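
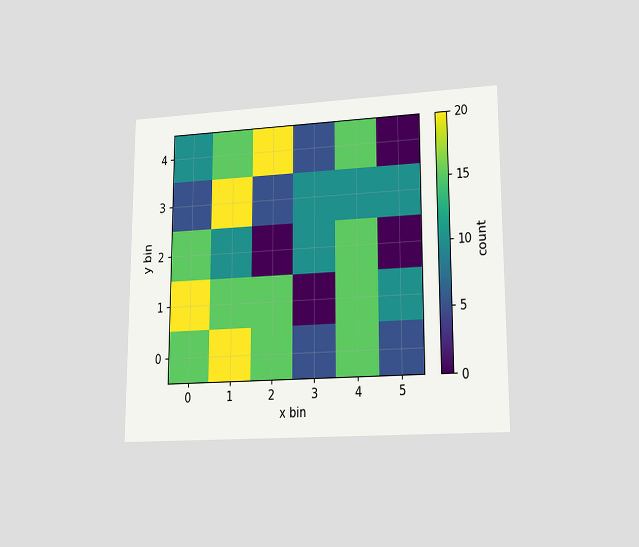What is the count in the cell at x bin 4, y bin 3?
The chart is viewed at a slight angle. Matching the cell (4, 3) against the colorbar gives 10.

10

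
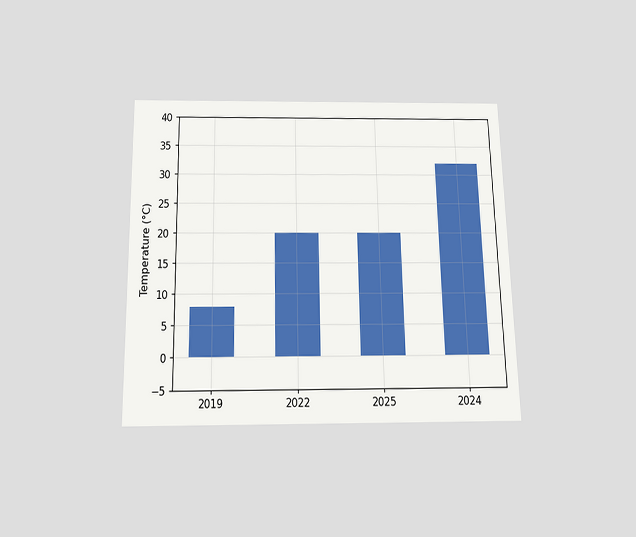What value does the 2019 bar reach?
8°C

The chart is viewed slightly from below. Reading along the chart's y-axis, the 2019 bar reaches 8°C.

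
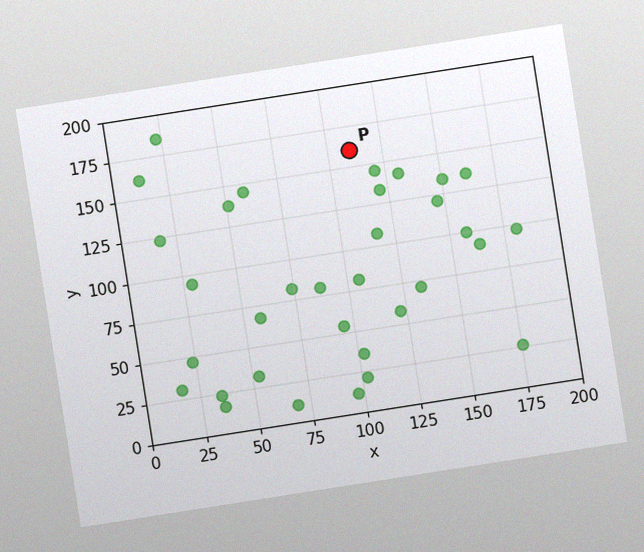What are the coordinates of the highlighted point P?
The chart is tilted about 9° counter-clockwise, with some photo noise. Following the gridlines from P to each axis, P sits at (110, 160).

(110, 160)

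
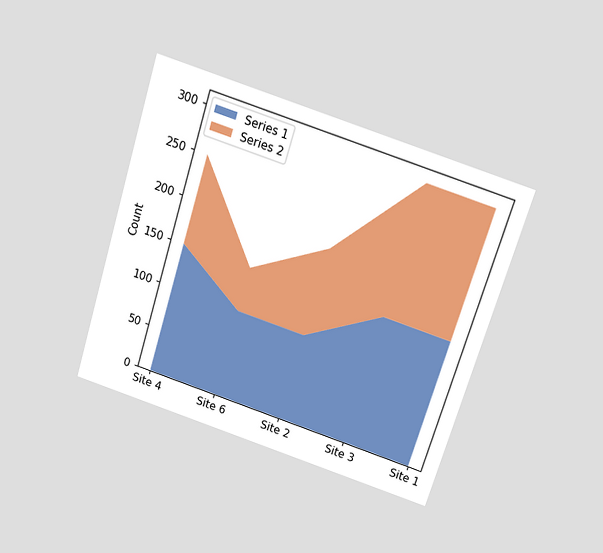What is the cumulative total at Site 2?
200

The chart is tilted about 17° clockwise and viewed slightly from above. The stacked total at Site 2 reaches 200.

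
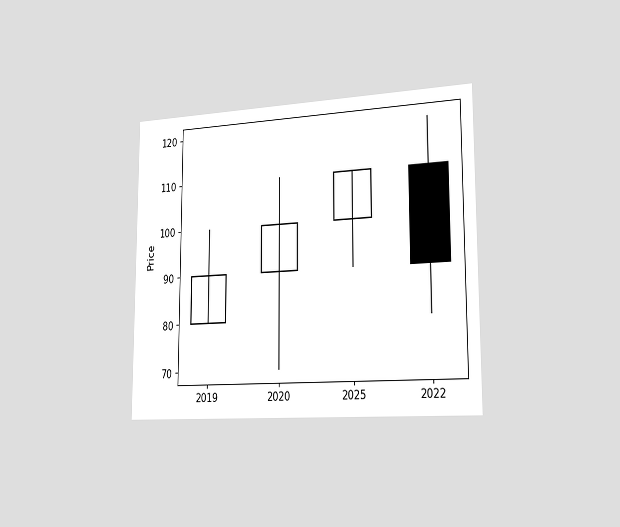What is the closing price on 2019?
90

The chart is viewed slightly from the right. The 2019 candle closes at 90.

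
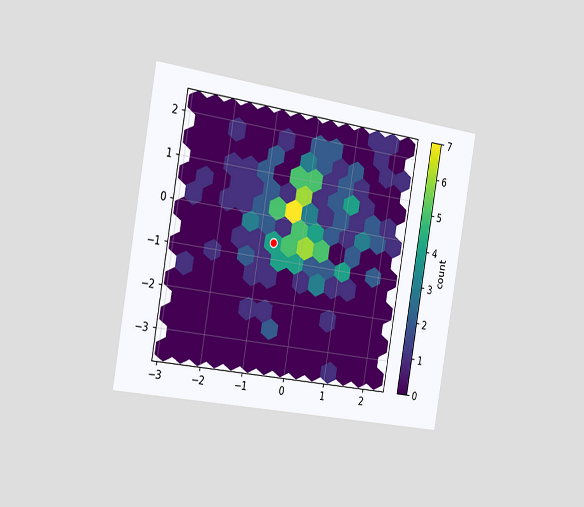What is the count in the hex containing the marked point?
The chart is tilted about 10° clockwise and viewed slightly from the left. The marked hex reads 4 on the colorbar.

4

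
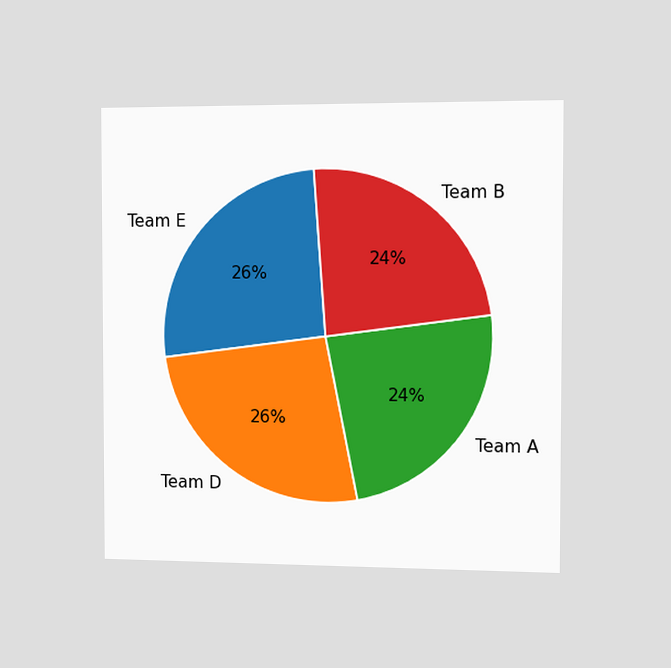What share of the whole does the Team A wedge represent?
The chart is viewed slightly from the right. The Team A slice takes up 24% of the pie.

24%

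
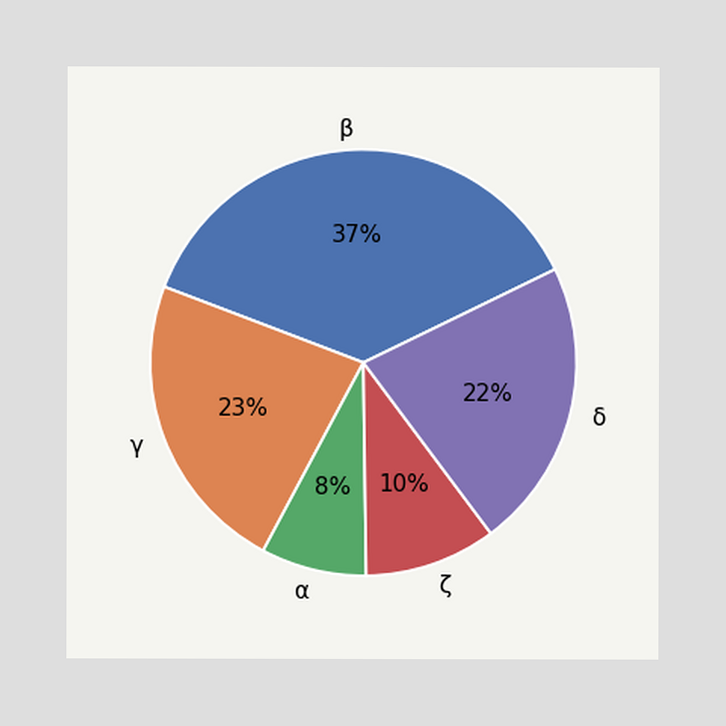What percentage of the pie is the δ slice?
22%

The δ slice takes up 22% of the pie.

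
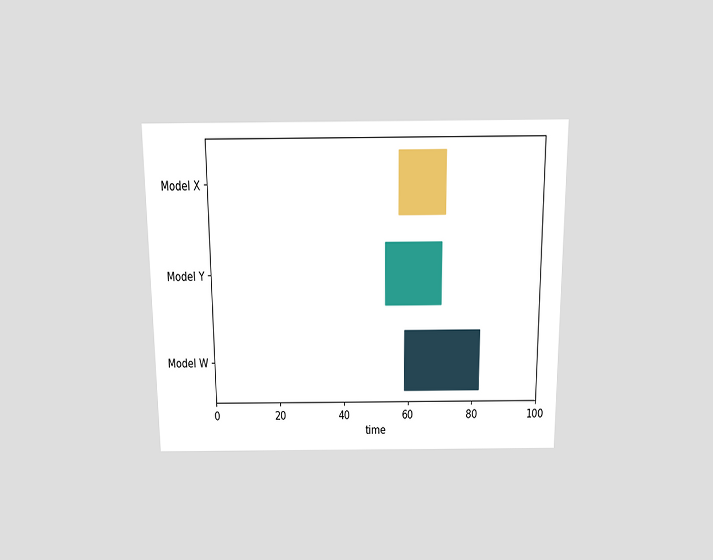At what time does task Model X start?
The chart is viewed slightly from above. The Model X bar begins at t=57.

57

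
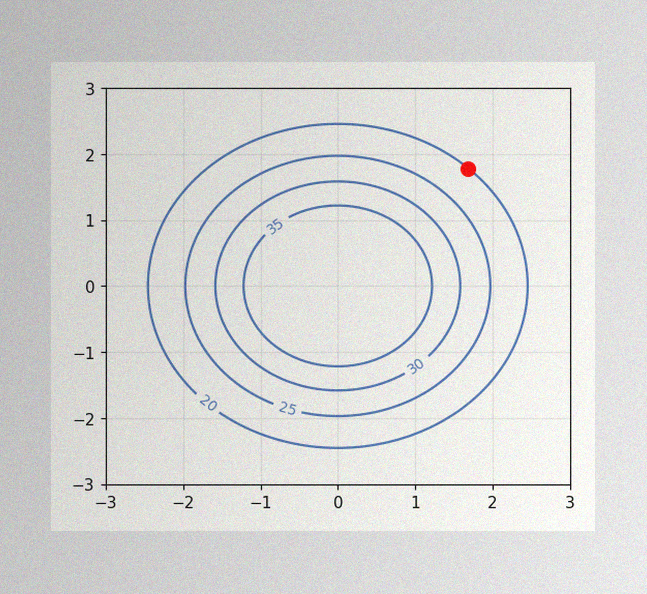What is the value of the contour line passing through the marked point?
The image has some photo noise and uneven lighting. The marked point sits on the contour labelled 20.

20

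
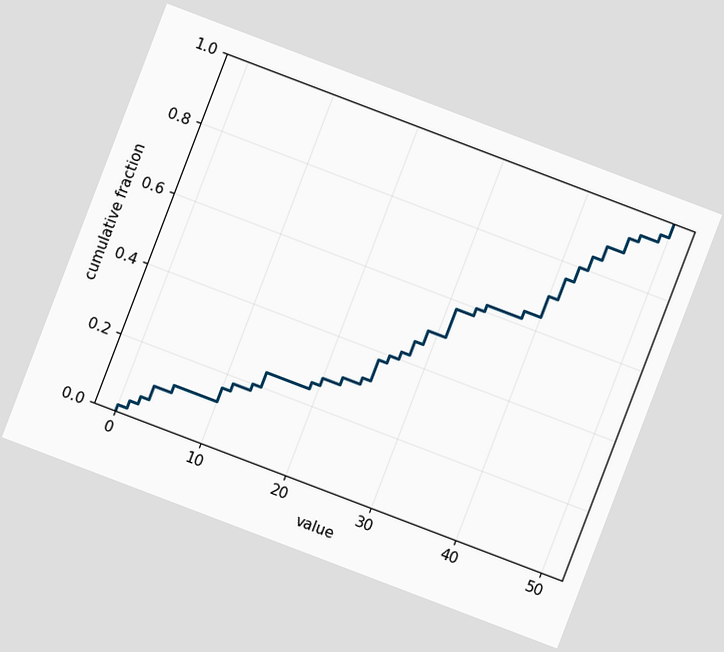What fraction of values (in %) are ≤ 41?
The chart is tilted about 21° clockwise. At x=41 the ECDF step is at 76%.

76%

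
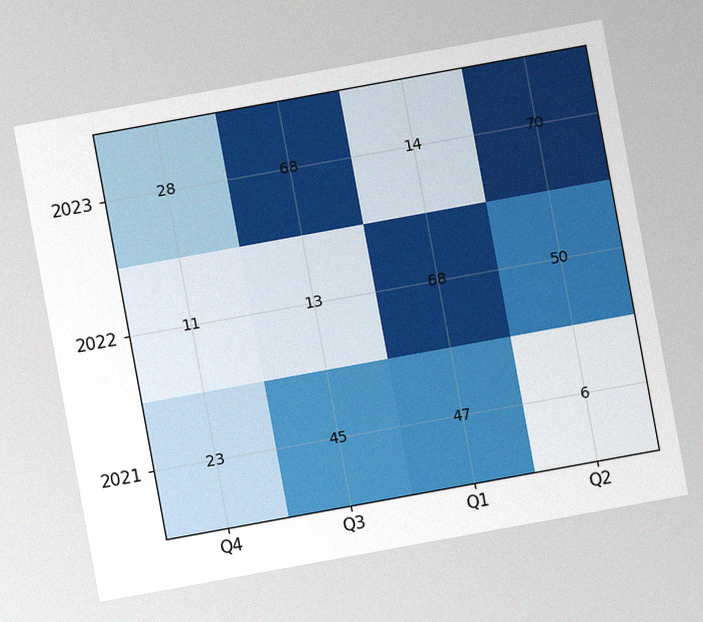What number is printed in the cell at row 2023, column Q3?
68

The chart is tilted about 10° counter-clockwise, with some photo noise. The (2023, Q3) cell reads 68.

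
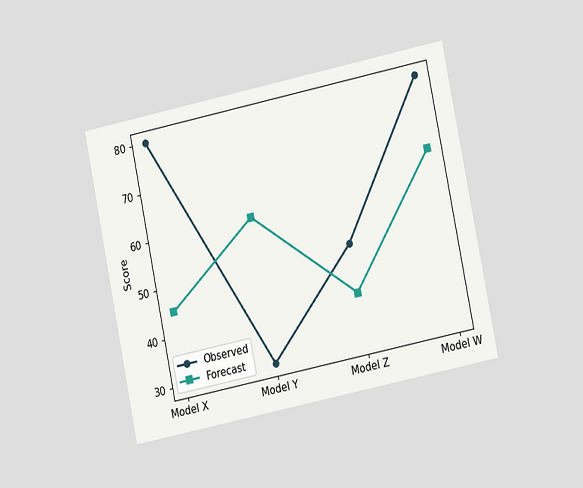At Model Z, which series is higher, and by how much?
Observed, by 10

The chart is tilted about 12° counter-clockwise and viewed at a slight angle. At Model Z, Observed sits above the other line by 10.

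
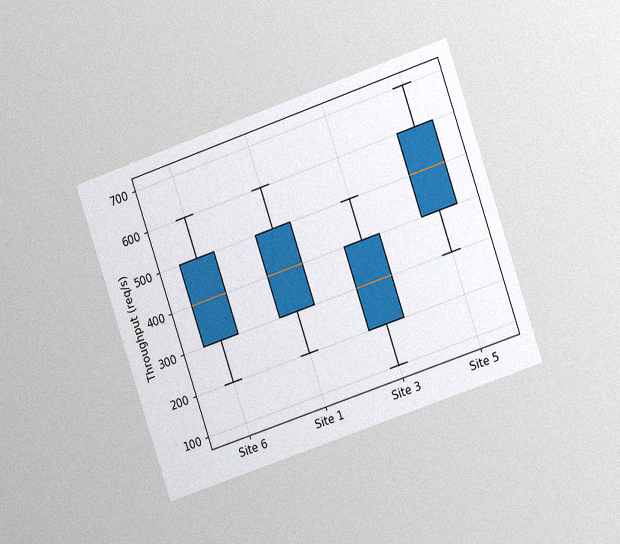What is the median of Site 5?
The chart is tilted about 19° counter-clockwise and viewed slightly from the right, with some photo noise. The median line in the Site 5 box sits at 500req/s.

500req/s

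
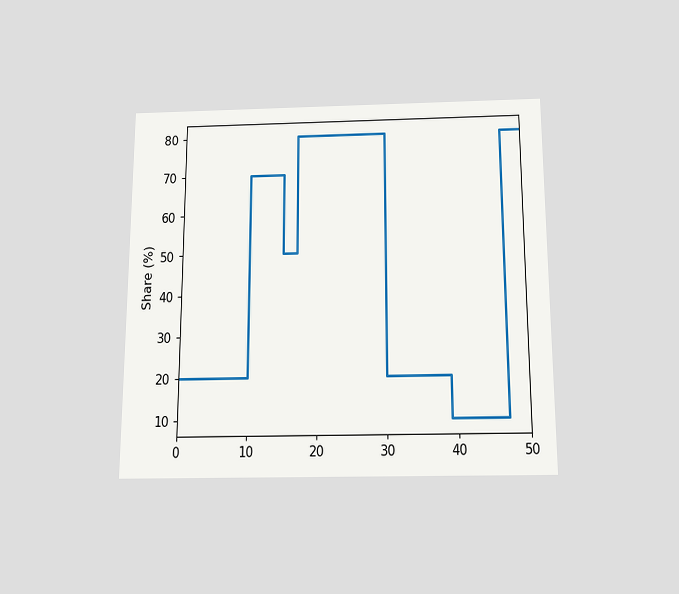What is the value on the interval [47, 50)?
The chart is viewed slightly from below. On [47, 50) the step sits at 80%.

80%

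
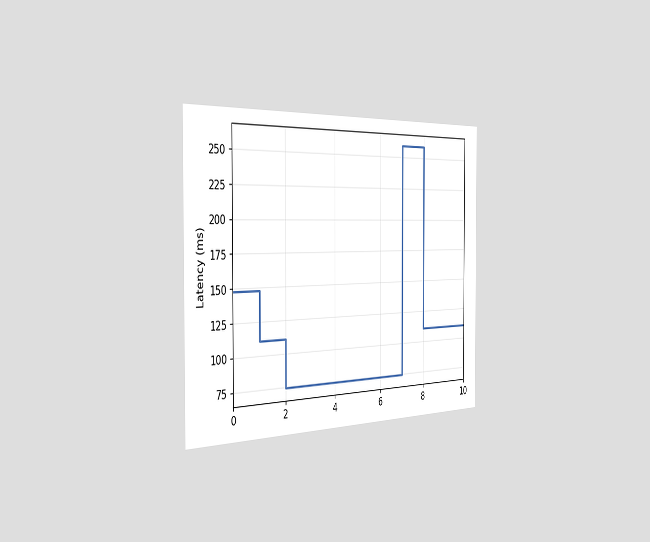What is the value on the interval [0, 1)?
148ms

The chart is viewed slightly from the left. On [0, 1) the step sits at 148ms.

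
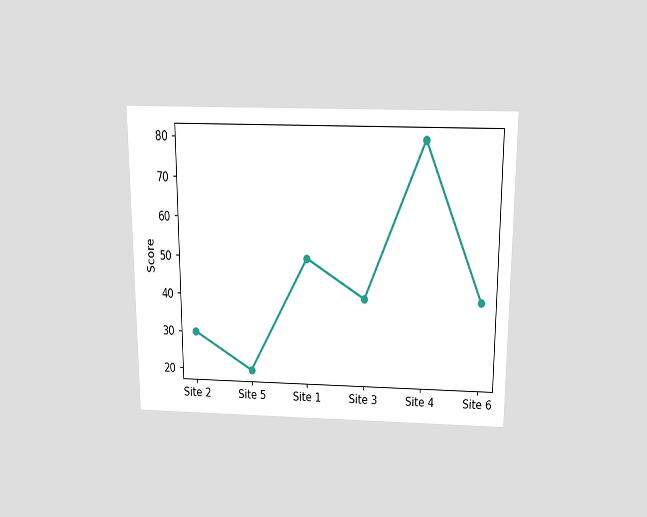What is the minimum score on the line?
20

The chart is viewed slightly from above. The lowest point is at Site 5, and reading across to the y-axis gives 20.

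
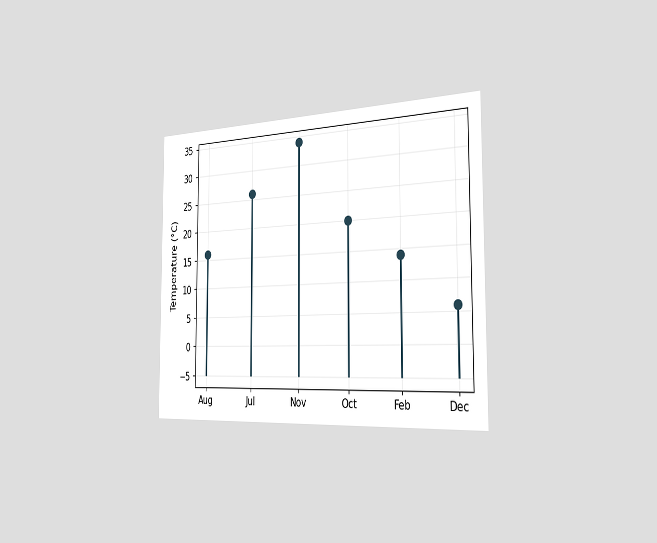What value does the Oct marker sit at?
20°C

The chart is viewed slightly from the right. The Oct marker sits at 20°C.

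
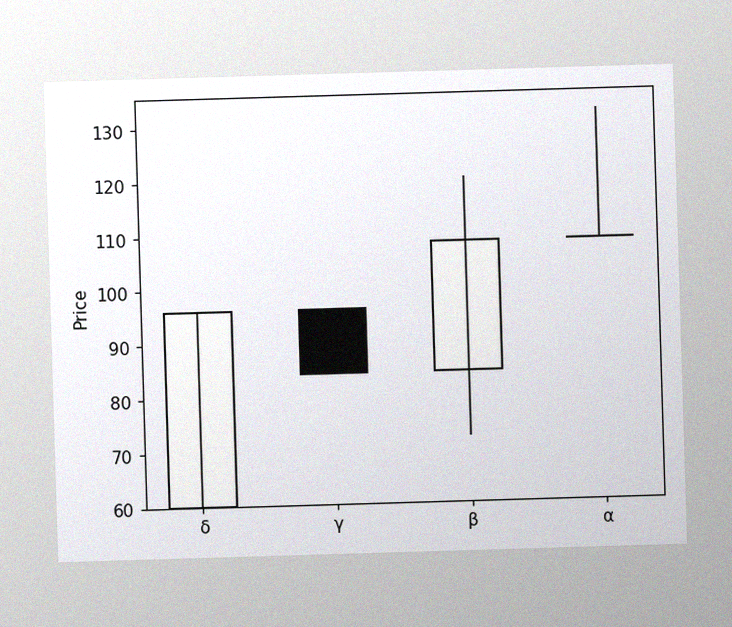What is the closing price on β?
108

The image has some photo noise and uneven lighting. The β candle closes at 108.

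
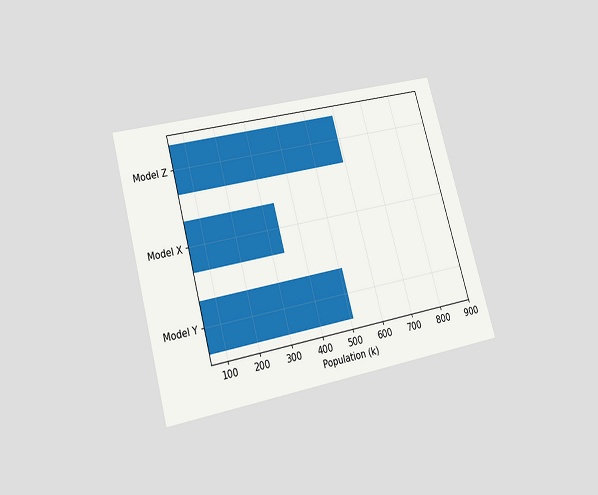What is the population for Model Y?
510k

The chart is tilted about 15° counter-clockwise and viewed slightly from below. Reading along the chart's x-axis, the Model Y bar reaches 510k.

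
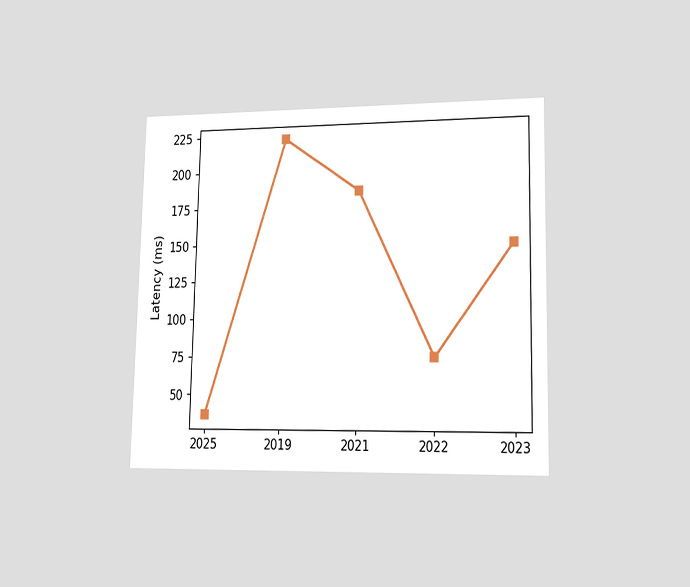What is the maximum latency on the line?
The chart is viewed at a slight angle. The highest point is at 2019, and reading across to the y-axis gives 222ms.

222ms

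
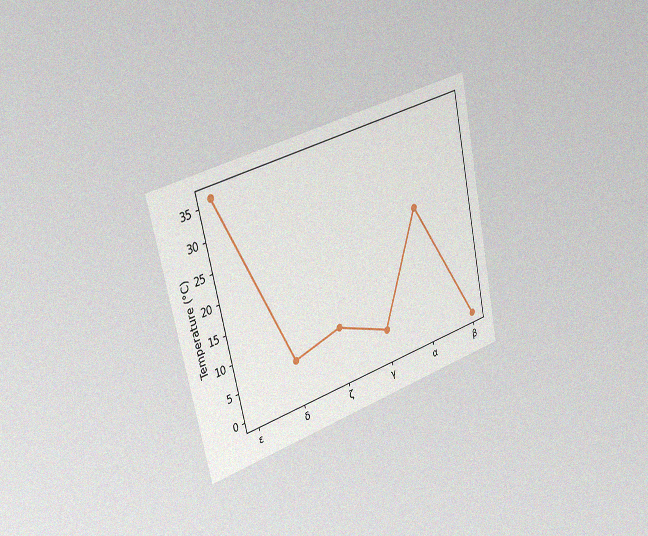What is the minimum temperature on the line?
The chart is tilted about 13° counter-clockwise and viewed slightly from the left, with some photo noise. The lowest point is at β, and reading across to the y-axis gives 0°C.

0°C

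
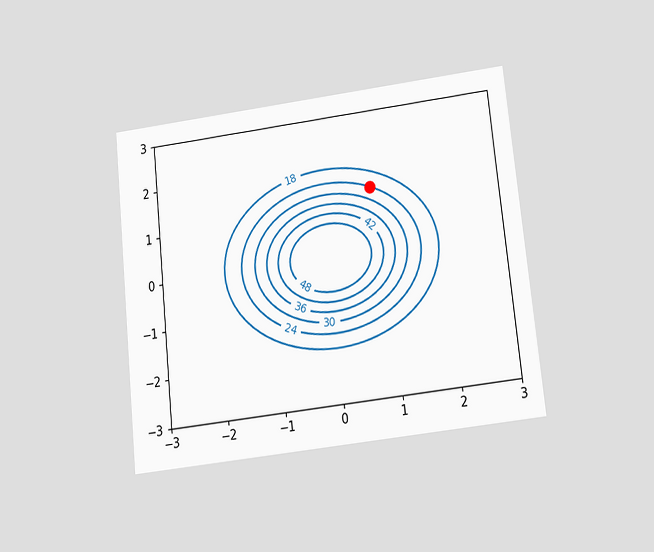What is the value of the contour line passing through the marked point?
The chart is tilted about 6° counter-clockwise and viewed slightly from below. The marked point sits on the contour labelled 24.

24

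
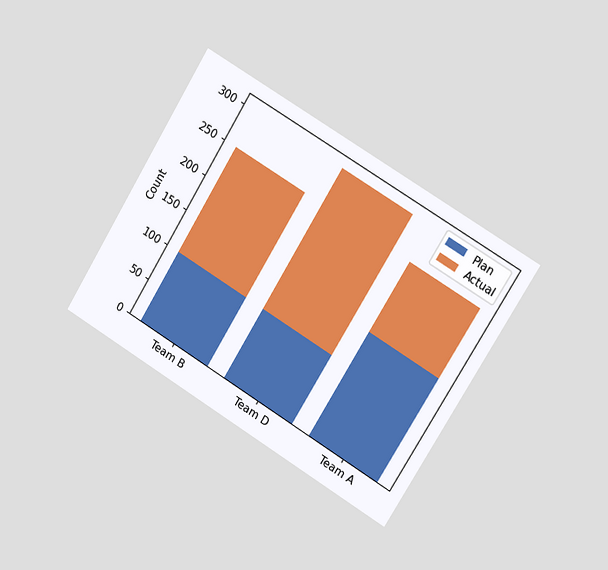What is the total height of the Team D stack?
300

The chart is tilted about 31° clockwise and viewed slightly from the right. The Team D stack's top reaches 300 on the y-axis.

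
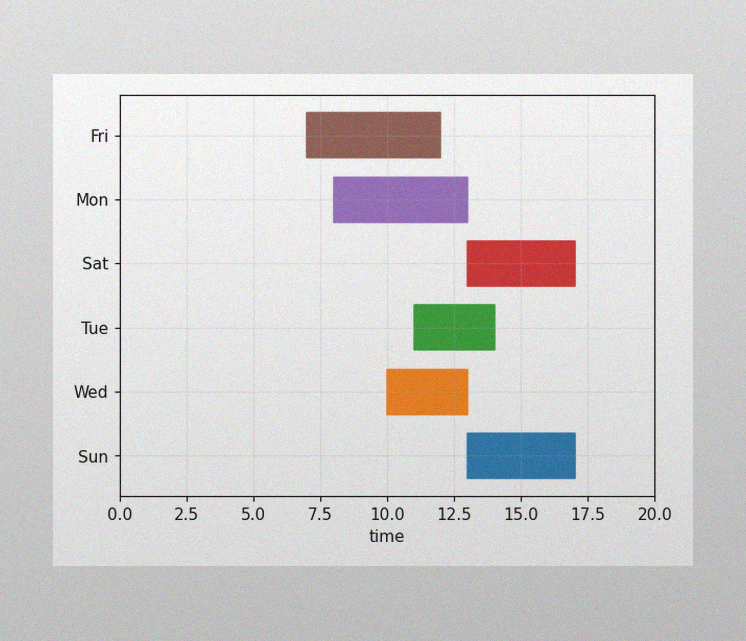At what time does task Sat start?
13

The image has some photo noise and uneven lighting. The Sat bar begins at t=13.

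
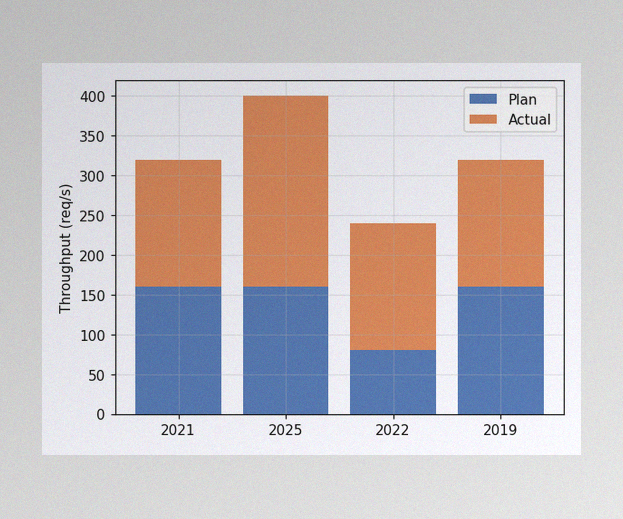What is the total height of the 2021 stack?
320req/s

The image has some photo noise and uneven lighting. The 2021 stack's top reaches 320req/s on the y-axis.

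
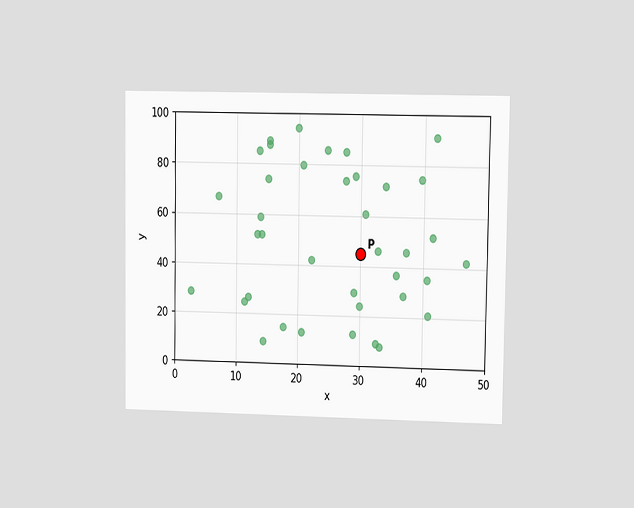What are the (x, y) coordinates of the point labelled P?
(30, 45)

The chart is viewed at a slight angle. Following the gridlines from P to each axis, P sits at (30, 45).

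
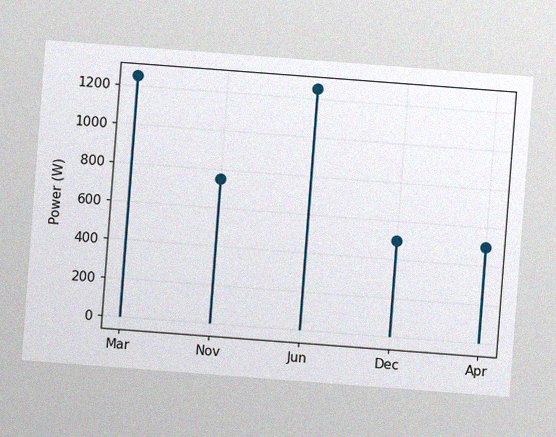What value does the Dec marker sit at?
500W

The chart is tilted about 4° clockwise, with some photo noise. The Dec marker sits at 500W.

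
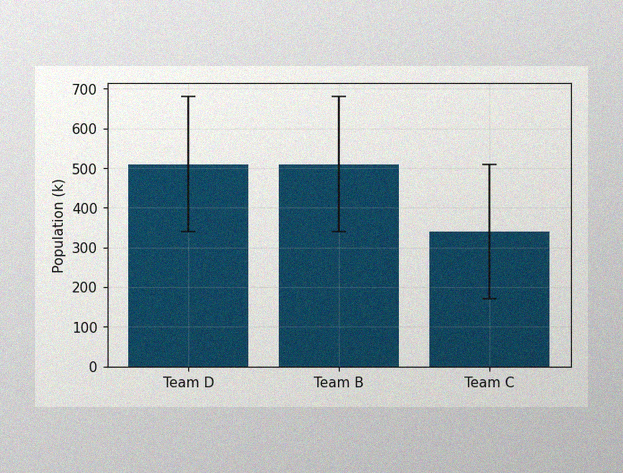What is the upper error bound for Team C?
The image has some photo noise and uneven lighting. The Team C bar's upper whisker reaches 510k.

510k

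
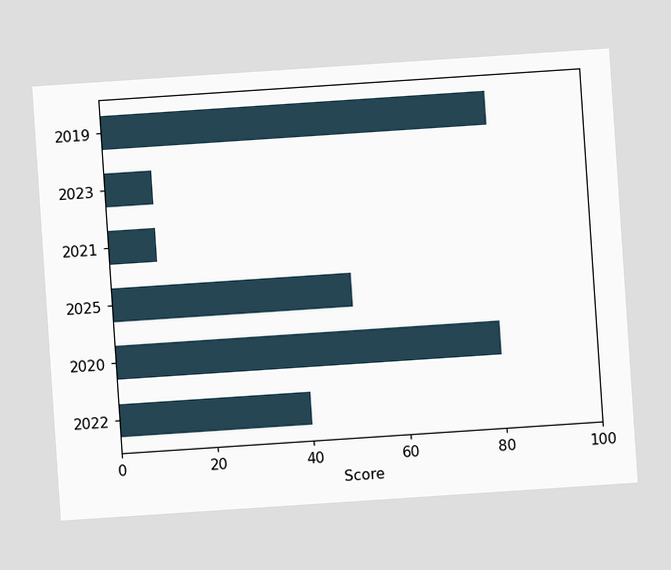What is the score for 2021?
10

The chart is tilted about 4° counter-clockwise. Reading along the chart's x-axis, the 2021 bar reaches 10.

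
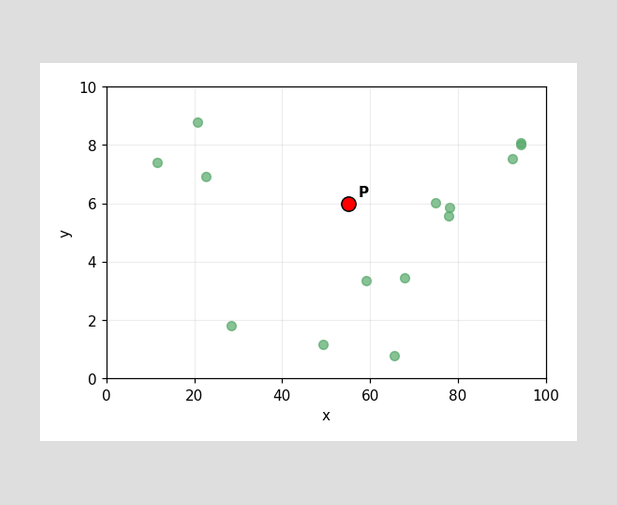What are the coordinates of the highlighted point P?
(55, 6)

Following the gridlines from P to each axis, P sits at (55, 6).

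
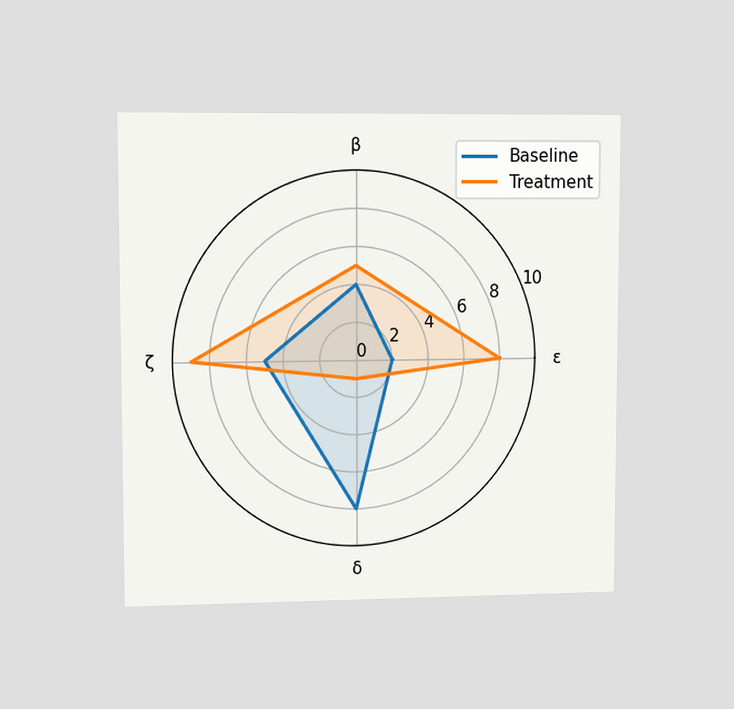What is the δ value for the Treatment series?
1

The chart is viewed at a slight angle. On the δ axis, Treatment reaches 1.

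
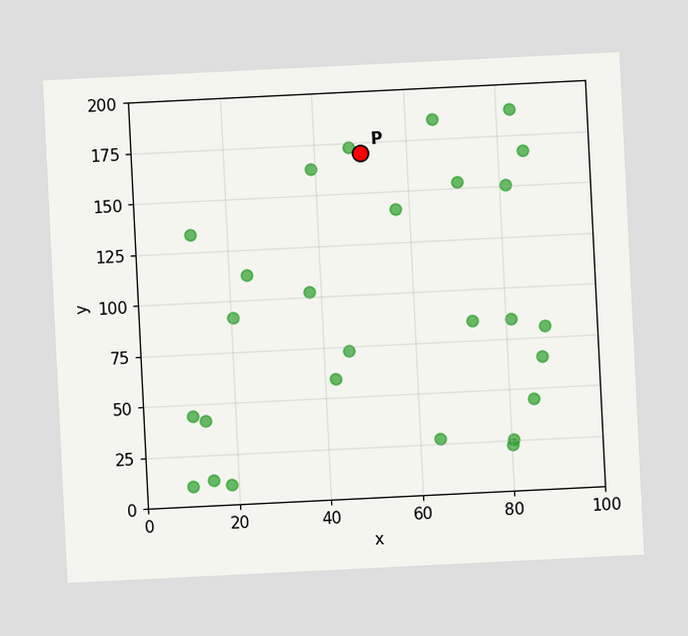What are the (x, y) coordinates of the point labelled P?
(50, 170)

The chart is tilted about 3° counter-clockwise. Following the gridlines from P to each axis, P sits at (50, 170).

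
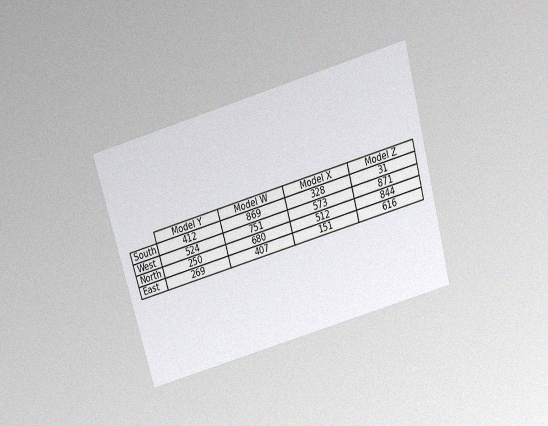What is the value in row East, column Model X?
The chart is tilted about 16° counter-clockwise and viewed slightly from above, with some photo noise. The (East, Model X) cell reads 151.

151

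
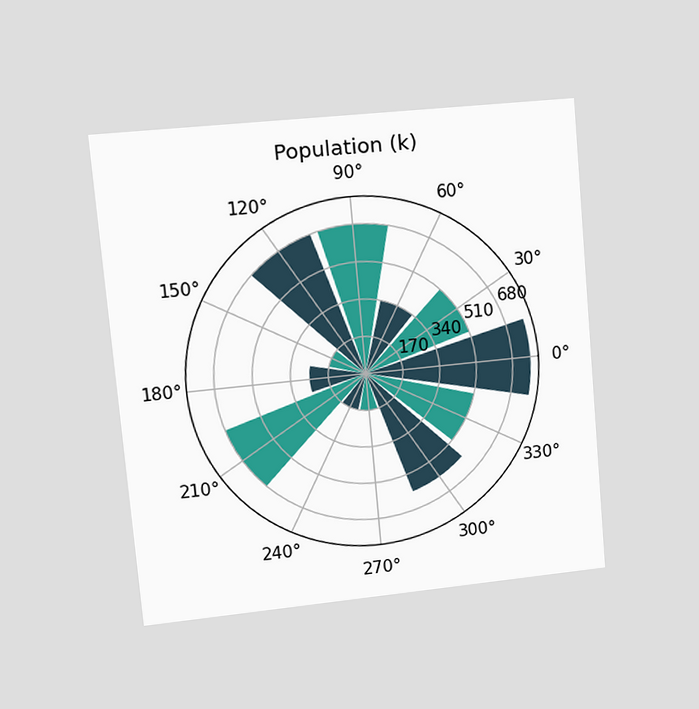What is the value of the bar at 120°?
680k

The chart is tilted about 5° counter-clockwise and viewed at a slight angle. The bar at 120° reaches 680k on the radial axis.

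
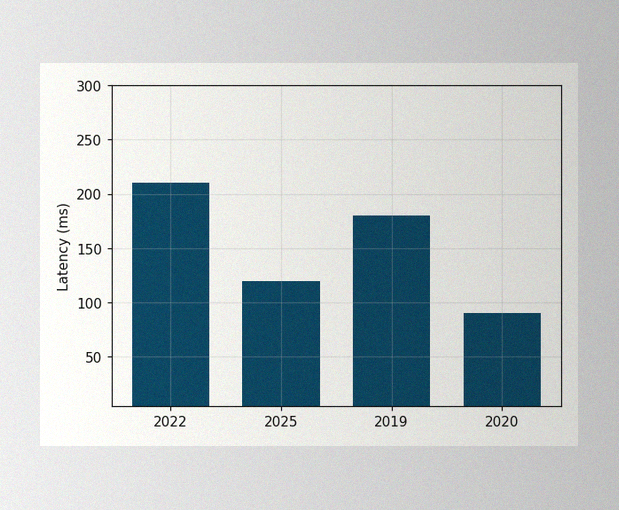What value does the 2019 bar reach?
The image has some photo noise and uneven lighting. Reading along the chart's y-axis, the 2019 bar reaches 180ms.

180ms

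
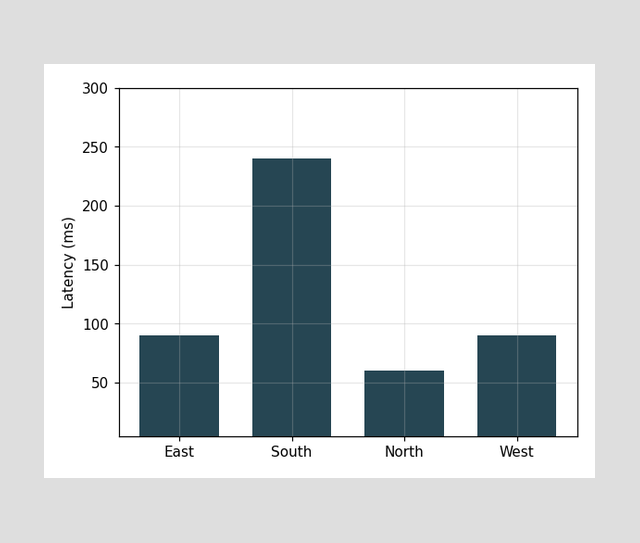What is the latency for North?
Reading along the chart's y-axis, the North bar reaches 60ms.

60ms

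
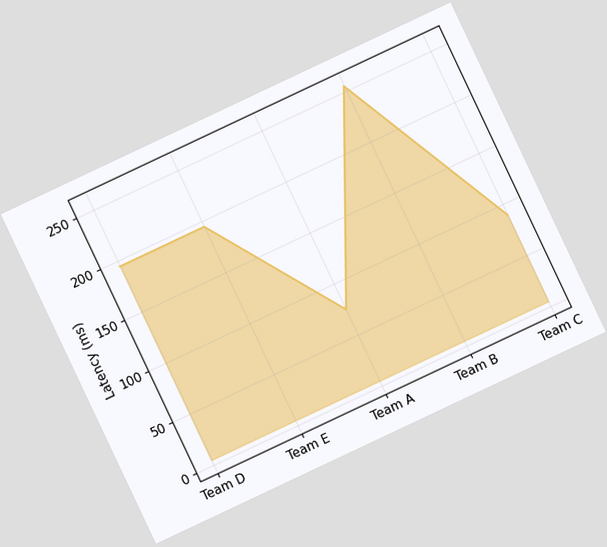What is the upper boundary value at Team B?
255ms

The chart is tilted about 25° counter-clockwise. At Team B the upper boundary is at 255ms.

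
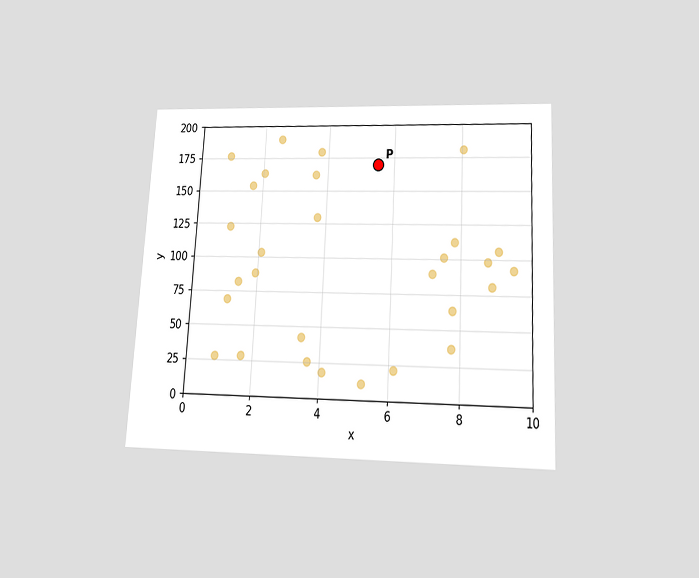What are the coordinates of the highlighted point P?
The chart is tilted about 3° clockwise and viewed slightly from below. Following the gridlines from P to each axis, P sits at (5.5, 170).

(5.5, 170)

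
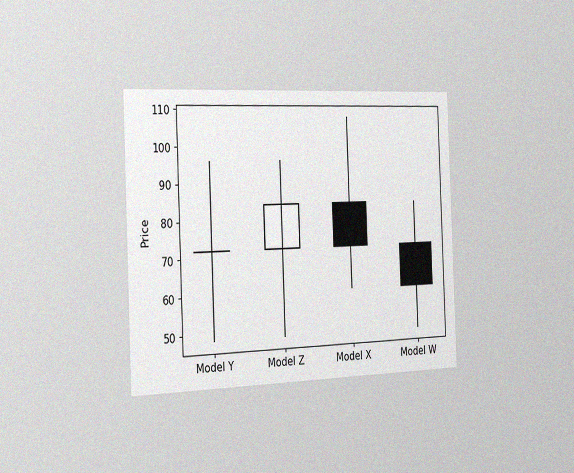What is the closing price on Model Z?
The chart is tilted about 2° counter-clockwise and viewed slightly from the left, with some photo noise. The Model Z candle closes at 84.

84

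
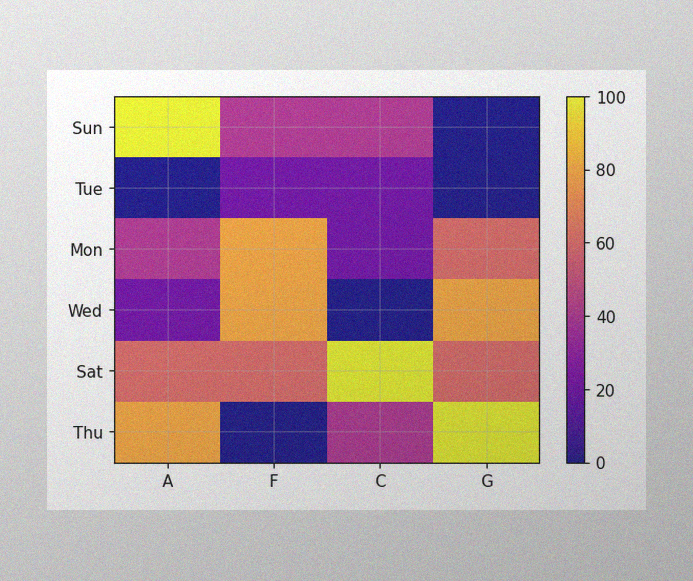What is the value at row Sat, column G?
60

The image has some photo noise and uneven lighting. Matching cell (Sat, G) against the colorbar gives 60.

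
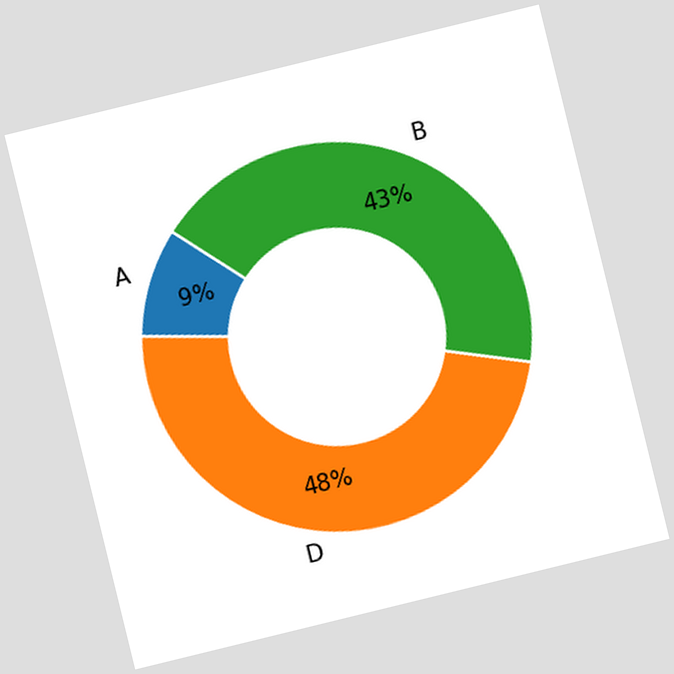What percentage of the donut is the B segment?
43%

The chart is tilted about 14° counter-clockwise. The B segment takes up 43% of the ring.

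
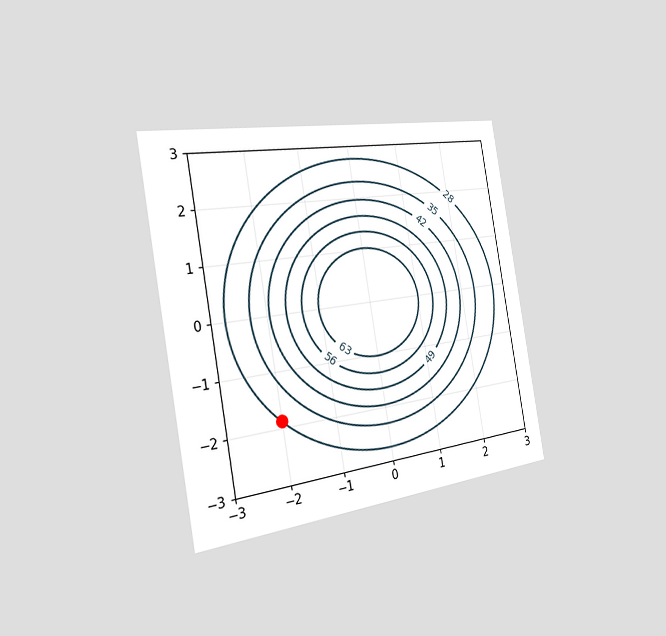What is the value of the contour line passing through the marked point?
28

The chart is tilted about 10° counter-clockwise and viewed slightly from the left. The marked point sits on the contour labelled 28.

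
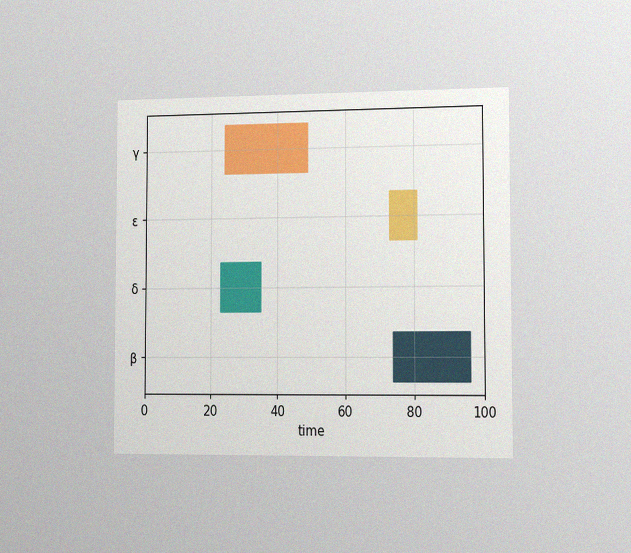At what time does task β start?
The chart is viewed slightly from the right, with some photo noise. The β bar begins at t=74.

74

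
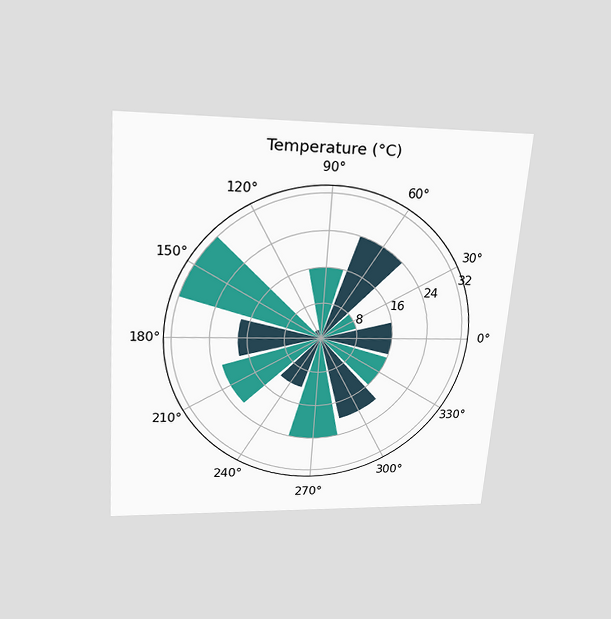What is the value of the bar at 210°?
The chart is tilted about 4° clockwise and viewed slightly from above. The bar at 210° reaches 22°C on the radial axis.

22°C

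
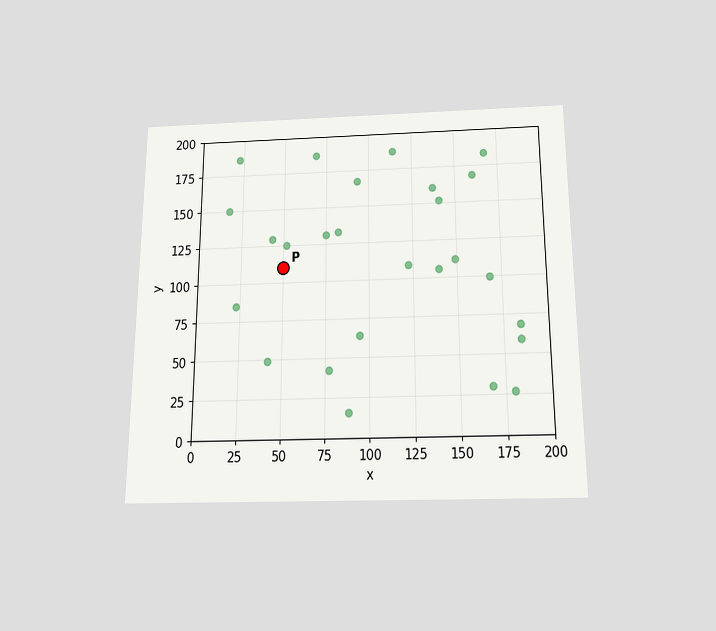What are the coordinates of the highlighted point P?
The chart is viewed slightly from below. Following the gridlines from P to each axis, P sits at (50, 110).

(50, 110)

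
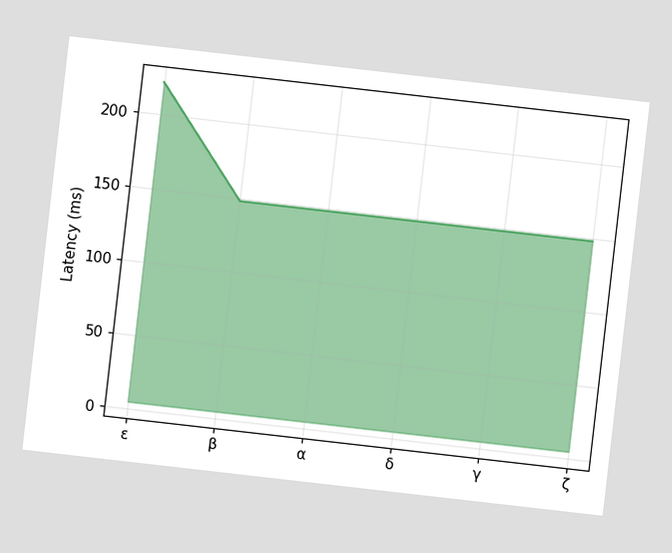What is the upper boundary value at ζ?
The chart is tilted about 7° clockwise. At ζ the upper boundary is at 148ms.

148ms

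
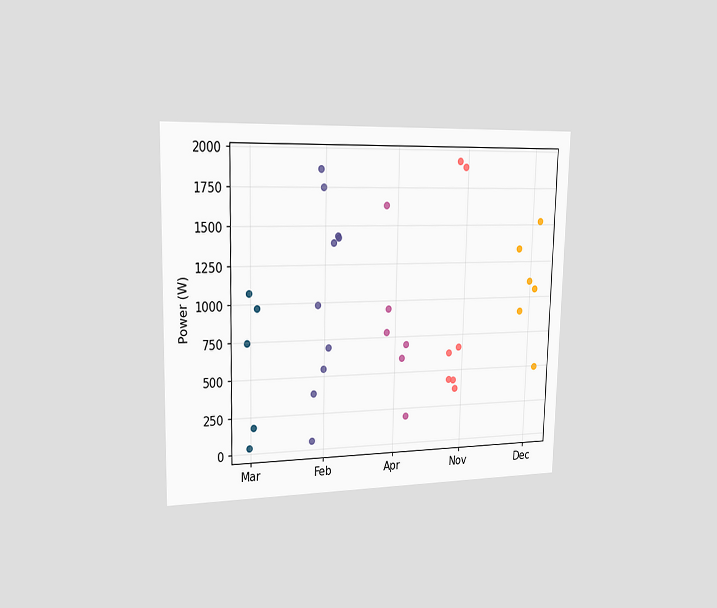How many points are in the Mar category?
The chart is viewed slightly from the left. Counting the markers in the Mar column gives 5.

5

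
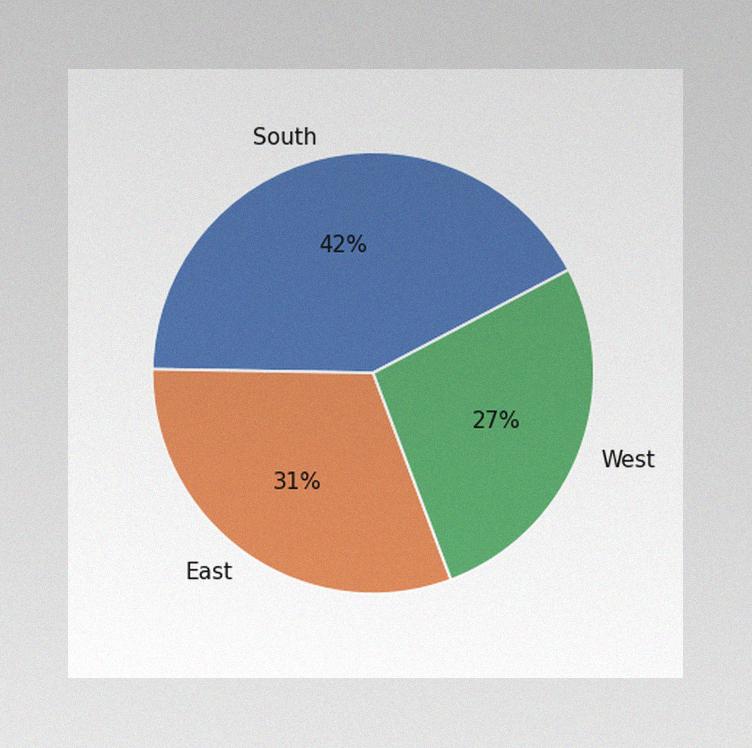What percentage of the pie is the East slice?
31%

The image has some photo noise and uneven lighting. The East slice takes up 31% of the pie.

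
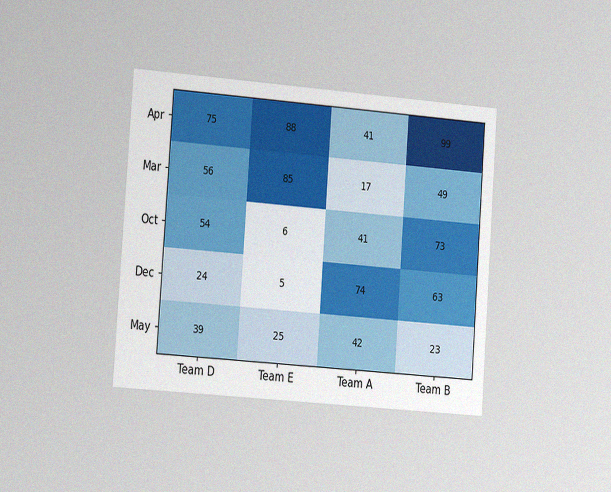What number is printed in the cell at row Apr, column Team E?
88

The chart is tilted about 4° clockwise and viewed slightly from the left, with some photo noise. The (Apr, Team E) cell reads 88.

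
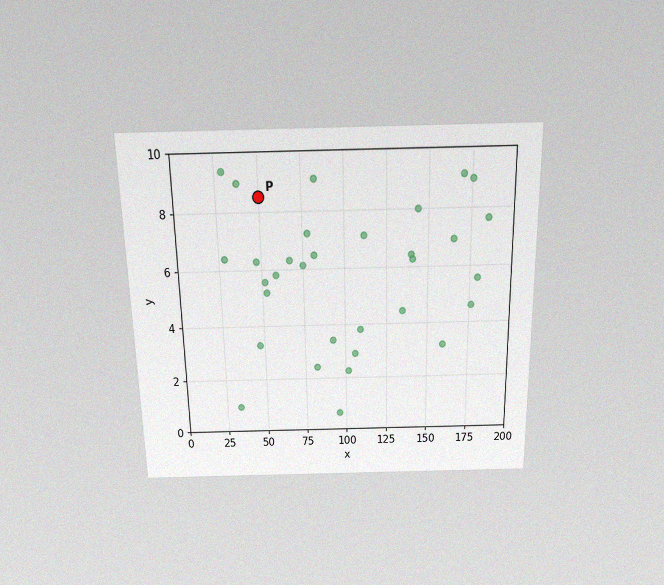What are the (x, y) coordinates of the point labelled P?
The chart is viewed slightly from above, with some photo noise. Following the gridlines from P to each axis, P sits at (50, 8.5).

(50, 8.5)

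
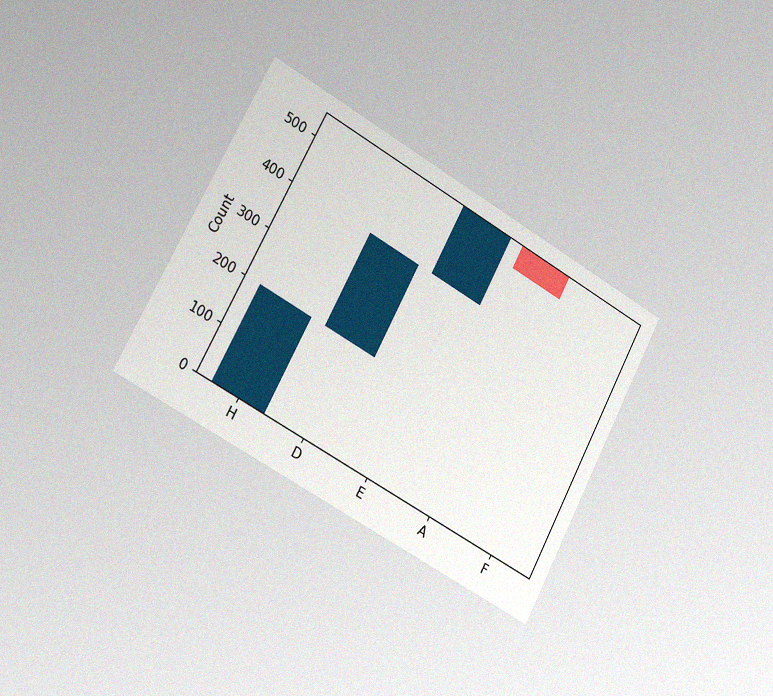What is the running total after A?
The chart is tilted about 28° clockwise and viewed slightly from the left, with some photo noise. After A the running total reaches 500.

500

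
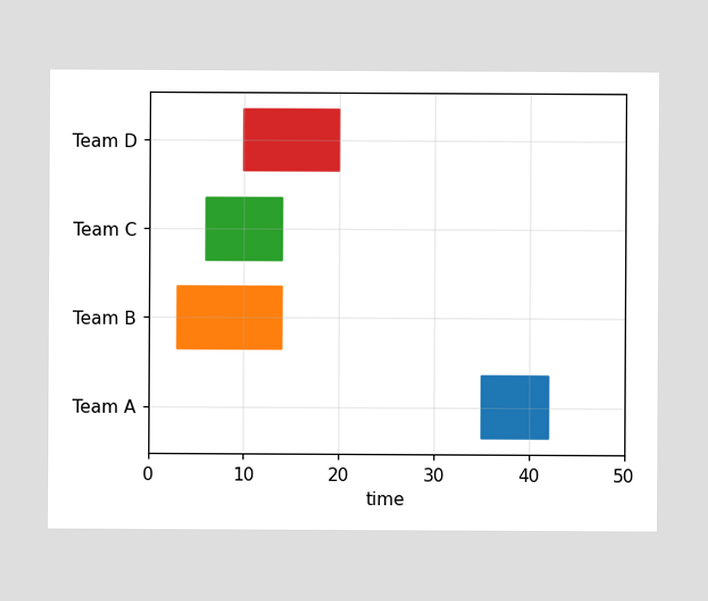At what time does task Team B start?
The Team B bar begins at t=3.

3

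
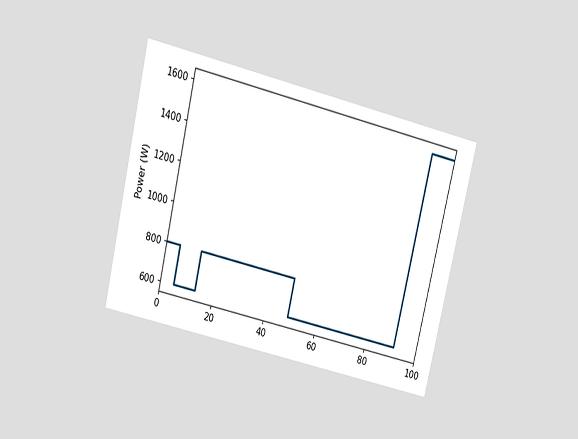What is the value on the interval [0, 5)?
800W

The chart is tilted about 13° clockwise and viewed slightly from above. On [0, 5) the step sits at 800W.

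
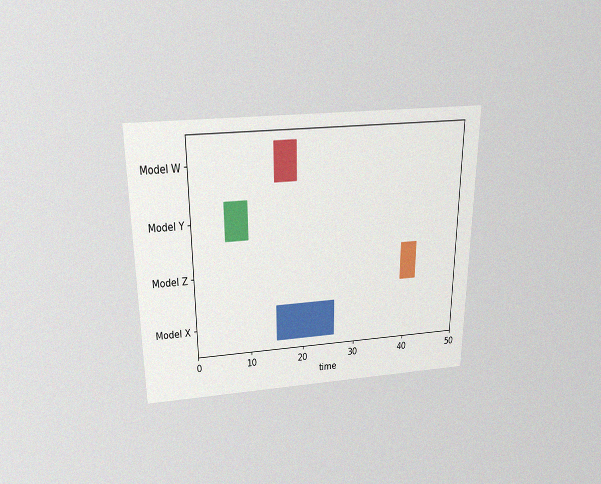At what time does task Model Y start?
The chart is viewed slightly from above, with some photo noise. The Model Y bar begins at t=6.

6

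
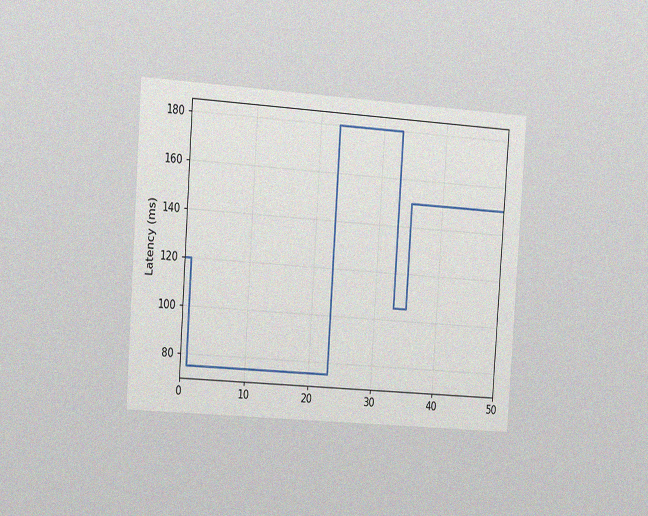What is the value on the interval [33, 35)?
105ms

The chart is tilted about 4° clockwise and viewed slightly from the left, with some photo noise. On [33, 35) the step sits at 105ms.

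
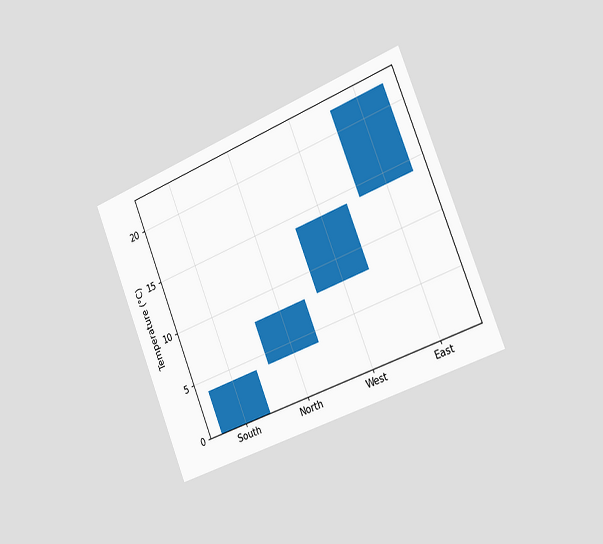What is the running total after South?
4°C

The chart is tilted about 22° counter-clockwise and viewed slightly from the right. After South the running total reaches 4°C.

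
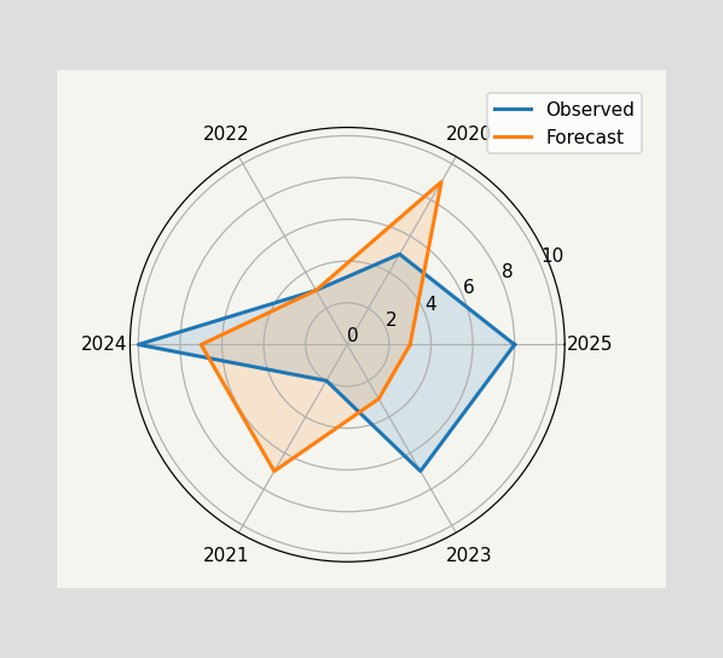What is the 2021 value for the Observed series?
2

On the 2021 axis, Observed reaches 2.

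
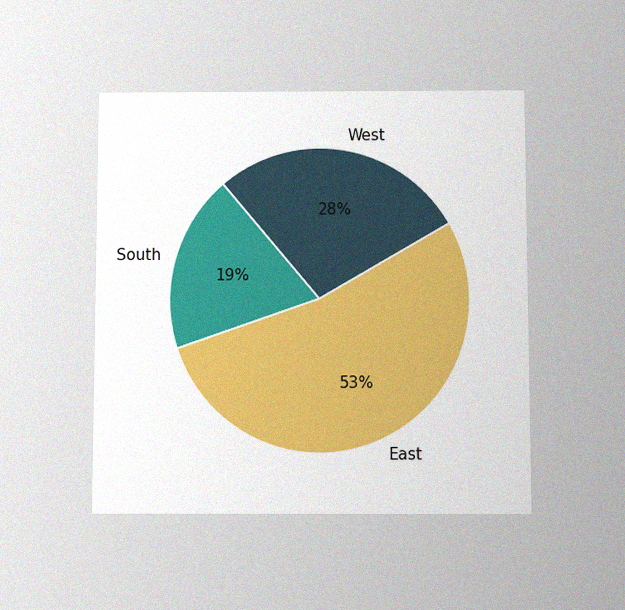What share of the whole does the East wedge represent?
53%

The chart is viewed slightly from below, with some photo noise. The East slice takes up 53% of the pie.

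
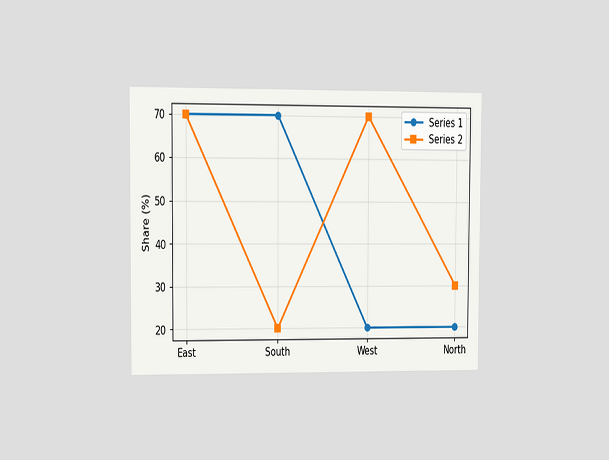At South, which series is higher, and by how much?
Series 1, by 50%

The chart is viewed slightly from the left. At South, Series 1 sits above the other line by 50%.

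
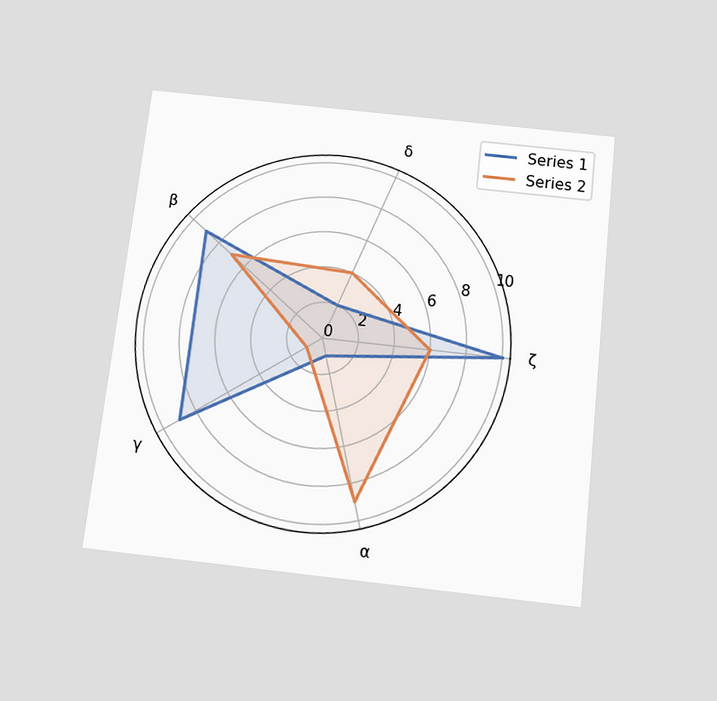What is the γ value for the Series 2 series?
The chart is tilted about 6° clockwise and viewed slightly from below. On the γ axis, Series 2 reaches 1.

1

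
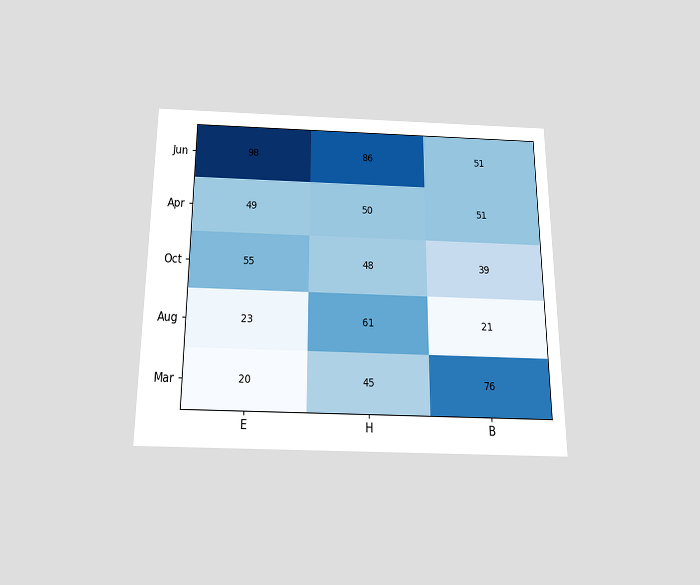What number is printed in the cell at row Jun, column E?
The chart is viewed slightly from below. The (Jun, E) cell reads 98.

98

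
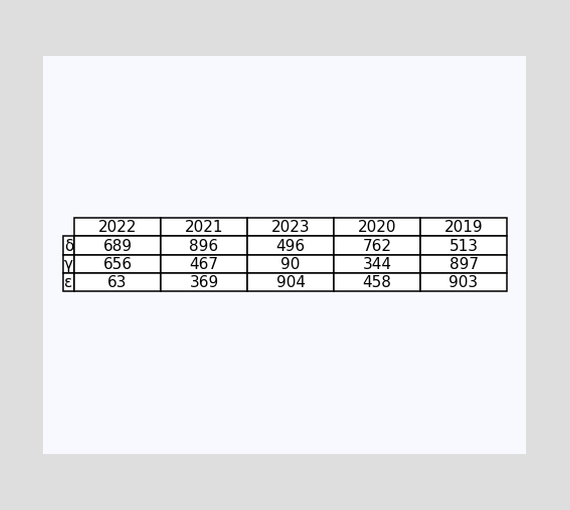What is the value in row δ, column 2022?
The (δ, 2022) cell reads 689.

689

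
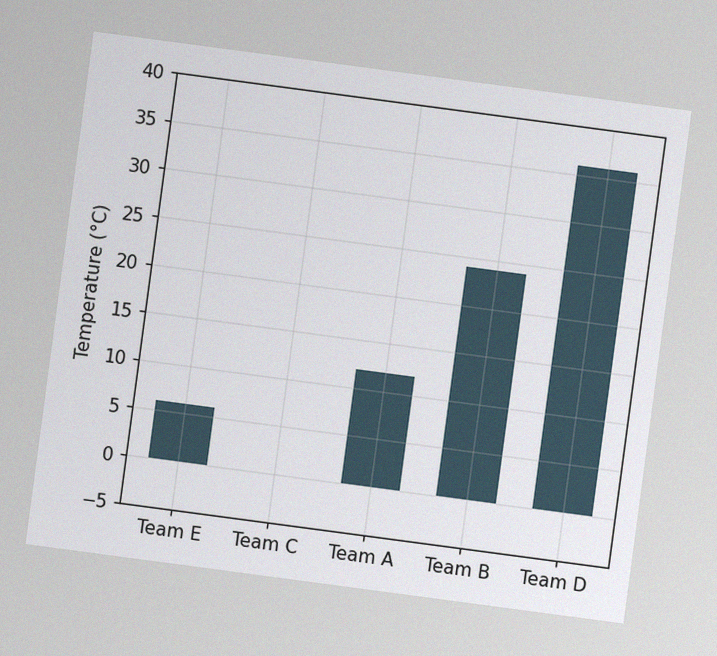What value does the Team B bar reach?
The chart is tilted about 8° clockwise, with some photo noise. Reading along the chart's y-axis, the Team B bar reaches 24°C.

24°C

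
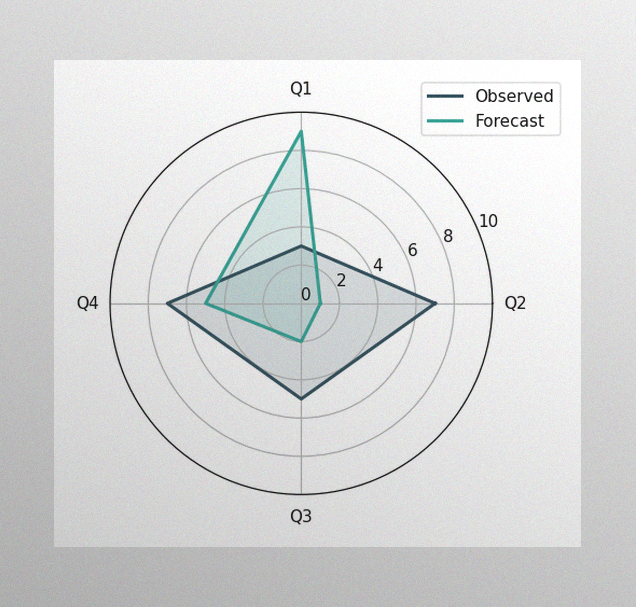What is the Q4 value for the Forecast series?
5

The image has some photo noise and uneven lighting. On the Q4 axis, Forecast reaches 5.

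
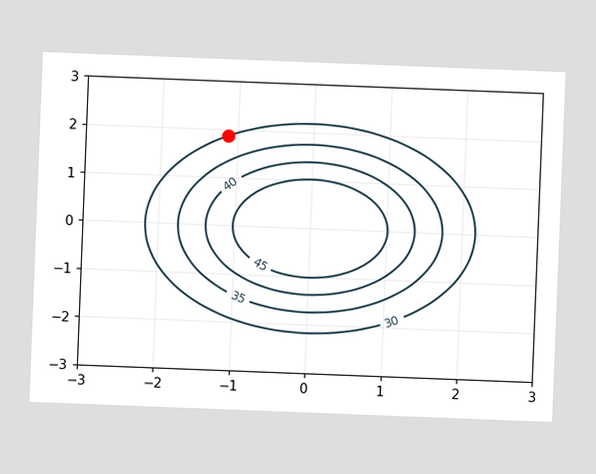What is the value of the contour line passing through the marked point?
30

The chart is tilted about 2° clockwise. The marked point sits on the contour labelled 30.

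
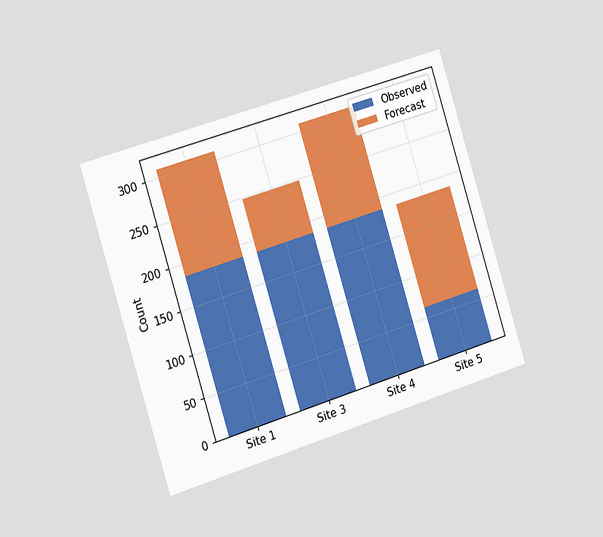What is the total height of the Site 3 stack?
The chart is tilted about 17° counter-clockwise and viewed slightly from the left. The Site 3 stack's top reaches 248 on the y-axis.

248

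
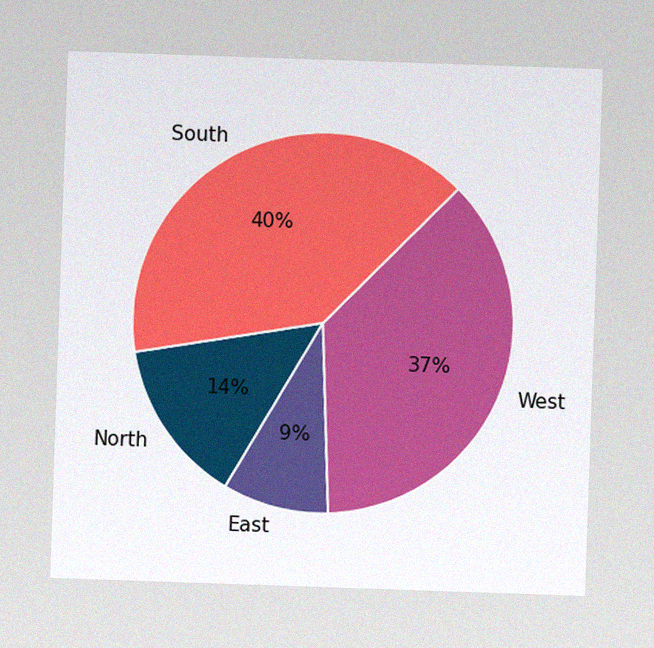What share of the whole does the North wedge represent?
14%

The image has some photo noise and uneven lighting. The North slice takes up 14% of the pie.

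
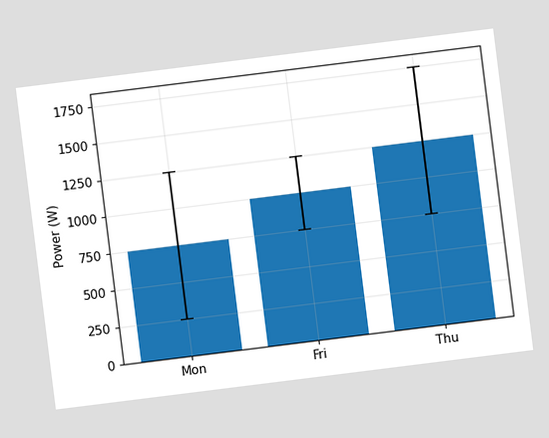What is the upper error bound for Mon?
The chart is tilted about 7° counter-clockwise. The Mon bar's upper whisker reaches 1250W.

1250W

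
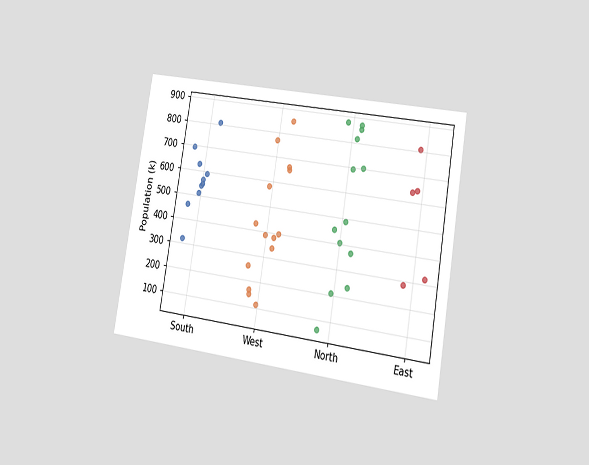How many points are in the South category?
10

The chart is tilted about 9° clockwise and viewed slightly from the right. Counting the markers in the South column gives 10.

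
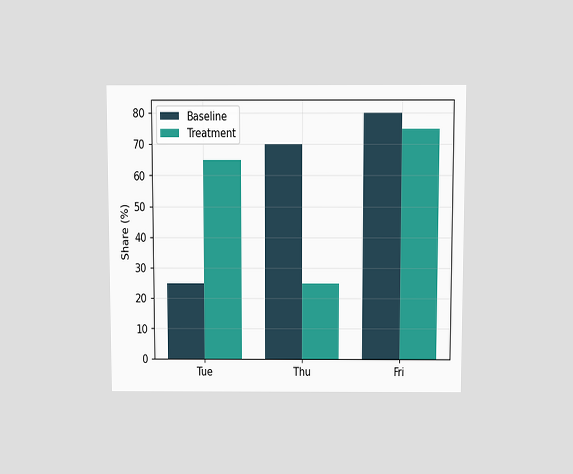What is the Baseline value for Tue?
25%

The chart is viewed slightly from above. The Baseline bar at Tue reaches 25% on the y-axis.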